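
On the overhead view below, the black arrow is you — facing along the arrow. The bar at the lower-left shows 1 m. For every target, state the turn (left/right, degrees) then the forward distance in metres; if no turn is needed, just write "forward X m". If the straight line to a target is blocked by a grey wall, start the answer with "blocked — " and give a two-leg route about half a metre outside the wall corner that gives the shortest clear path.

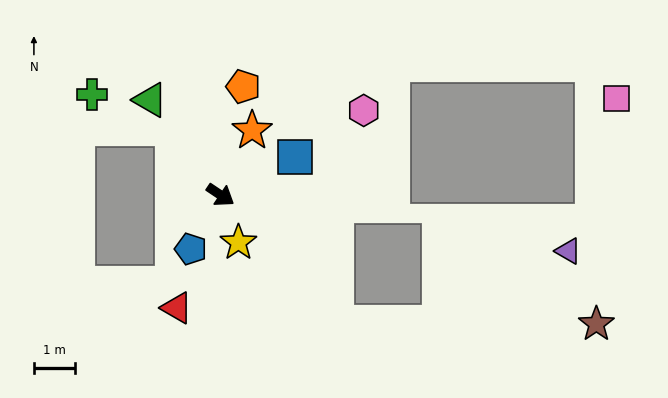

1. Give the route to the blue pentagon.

turn right 85°, forward 1.5 m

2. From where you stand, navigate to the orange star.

turn left 98°, forward 1.8 m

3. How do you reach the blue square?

turn left 61°, forward 2.1 m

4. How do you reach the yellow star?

turn right 36°, forward 1.2 m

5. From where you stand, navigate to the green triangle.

turn left 160°, forward 2.9 m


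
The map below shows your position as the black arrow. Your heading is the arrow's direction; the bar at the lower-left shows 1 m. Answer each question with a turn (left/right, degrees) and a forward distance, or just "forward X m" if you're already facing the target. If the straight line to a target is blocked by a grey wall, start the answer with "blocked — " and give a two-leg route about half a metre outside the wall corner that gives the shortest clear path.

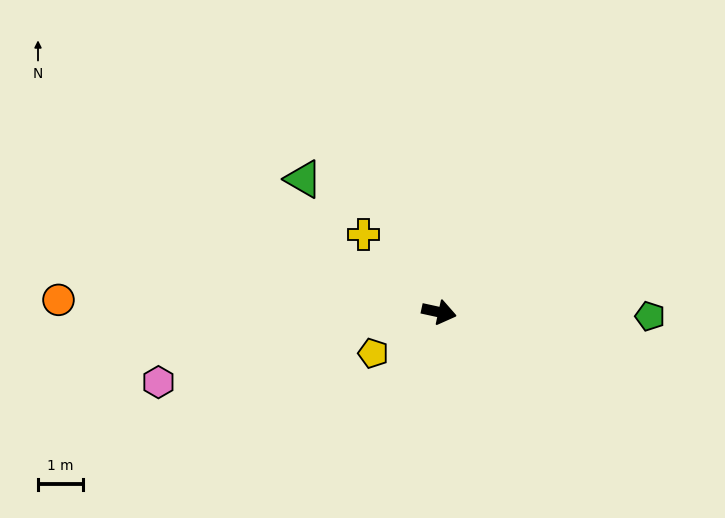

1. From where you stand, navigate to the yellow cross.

turn left 147°, forward 2.4 m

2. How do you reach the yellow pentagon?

turn right 136°, forward 1.7 m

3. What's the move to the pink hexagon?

turn right 154°, forward 6.4 m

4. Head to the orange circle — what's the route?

turn right 170°, forward 8.5 m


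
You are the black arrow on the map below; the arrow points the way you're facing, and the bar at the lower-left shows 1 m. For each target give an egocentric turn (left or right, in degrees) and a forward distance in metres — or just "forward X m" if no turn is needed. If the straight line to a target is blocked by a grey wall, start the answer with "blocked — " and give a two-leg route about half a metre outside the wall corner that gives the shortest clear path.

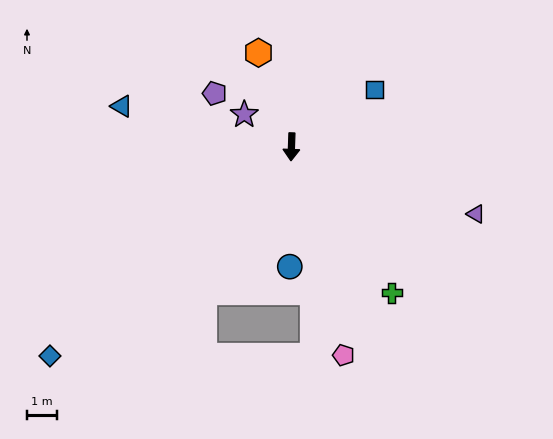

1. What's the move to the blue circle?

forward 4.0 m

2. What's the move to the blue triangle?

turn right 101°, forward 5.8 m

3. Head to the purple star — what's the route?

turn right 122°, forward 1.9 m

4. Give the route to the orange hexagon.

turn right 159°, forward 3.3 m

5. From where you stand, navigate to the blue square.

turn left 126°, forward 3.4 m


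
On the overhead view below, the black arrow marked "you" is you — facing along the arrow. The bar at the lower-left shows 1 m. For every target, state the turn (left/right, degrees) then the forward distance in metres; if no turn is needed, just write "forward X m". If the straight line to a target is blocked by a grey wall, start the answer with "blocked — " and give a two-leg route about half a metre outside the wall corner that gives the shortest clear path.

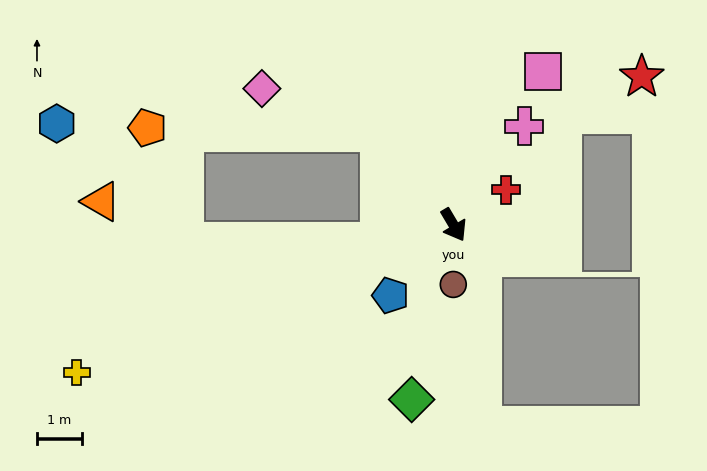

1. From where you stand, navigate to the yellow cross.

turn right 99°, forward 9.0 m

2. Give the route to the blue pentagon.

turn right 72°, forward 2.1 m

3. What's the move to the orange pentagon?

blocked — turn right 172°, forward 2.7 m, then turn left 50°, forward 5.2 m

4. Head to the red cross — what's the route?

turn left 93°, forward 1.4 m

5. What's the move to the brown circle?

turn right 31°, forward 1.3 m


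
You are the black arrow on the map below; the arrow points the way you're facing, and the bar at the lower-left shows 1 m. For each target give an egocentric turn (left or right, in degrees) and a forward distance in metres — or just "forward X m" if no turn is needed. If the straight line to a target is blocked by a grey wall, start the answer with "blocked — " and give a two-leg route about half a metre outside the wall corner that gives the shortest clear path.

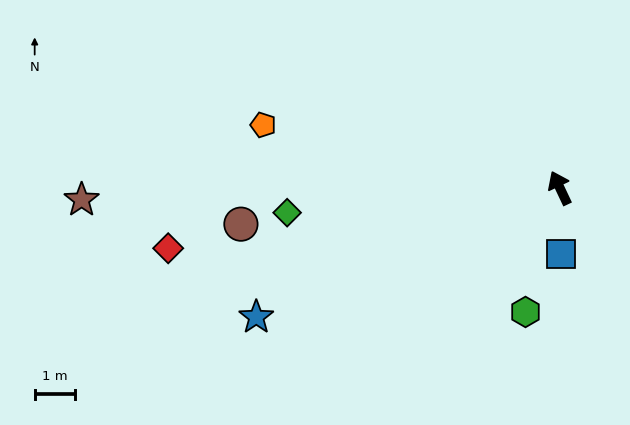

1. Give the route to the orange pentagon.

turn left 53°, forward 7.6 m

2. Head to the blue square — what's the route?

turn left 156°, forward 1.6 m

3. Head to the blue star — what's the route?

turn left 88°, forward 8.2 m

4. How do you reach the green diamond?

turn left 70°, forward 6.8 m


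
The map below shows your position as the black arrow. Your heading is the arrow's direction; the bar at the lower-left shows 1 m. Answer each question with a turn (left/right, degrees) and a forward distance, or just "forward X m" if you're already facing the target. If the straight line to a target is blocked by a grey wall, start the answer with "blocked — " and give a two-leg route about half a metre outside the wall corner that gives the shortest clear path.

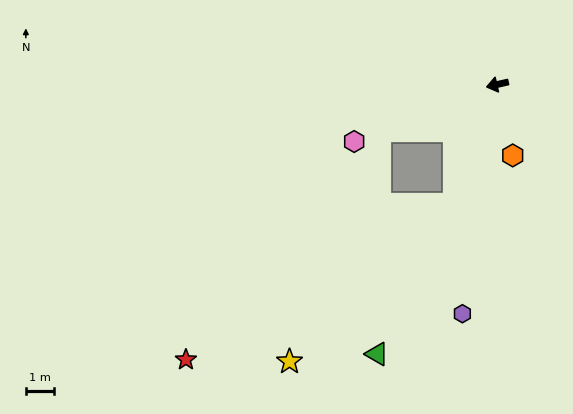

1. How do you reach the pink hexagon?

turn left 9°, forward 5.5 m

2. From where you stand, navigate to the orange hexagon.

turn left 89°, forward 2.6 m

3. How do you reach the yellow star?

blocked — turn left 57°, forward 4.6 m, then turn right 26°, forward 8.2 m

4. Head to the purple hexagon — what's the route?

turn left 68°, forward 8.3 m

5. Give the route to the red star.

blocked — turn left 57°, forward 4.6 m, then turn right 40°, forward 11.2 m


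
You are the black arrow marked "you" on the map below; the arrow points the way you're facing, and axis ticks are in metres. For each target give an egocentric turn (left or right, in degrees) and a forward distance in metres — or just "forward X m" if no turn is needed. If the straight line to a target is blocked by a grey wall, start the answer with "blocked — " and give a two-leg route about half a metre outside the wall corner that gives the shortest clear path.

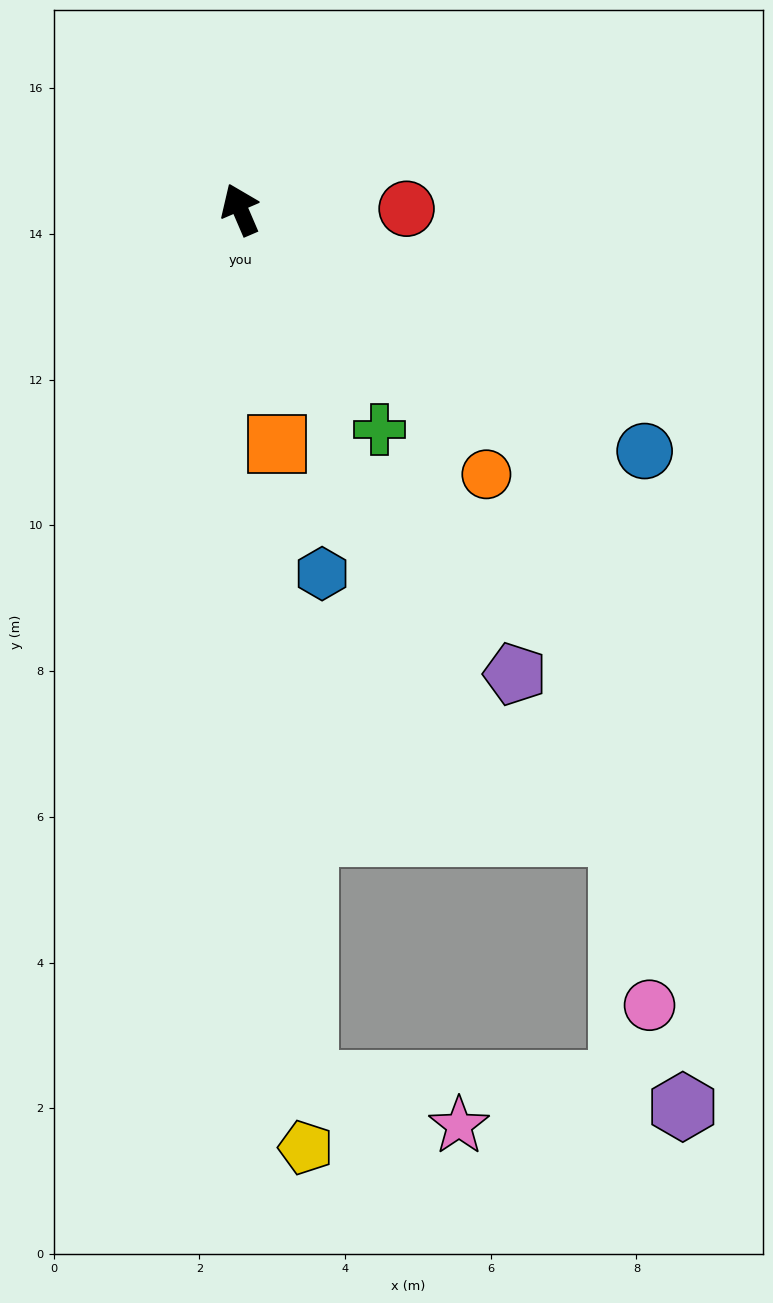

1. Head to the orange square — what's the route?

turn left 166°, forward 3.3 m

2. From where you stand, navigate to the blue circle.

turn right 144°, forward 6.5 m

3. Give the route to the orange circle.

turn right 160°, forward 5.0 m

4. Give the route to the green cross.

turn right 171°, forward 3.6 m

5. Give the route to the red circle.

turn right 113°, forward 2.3 m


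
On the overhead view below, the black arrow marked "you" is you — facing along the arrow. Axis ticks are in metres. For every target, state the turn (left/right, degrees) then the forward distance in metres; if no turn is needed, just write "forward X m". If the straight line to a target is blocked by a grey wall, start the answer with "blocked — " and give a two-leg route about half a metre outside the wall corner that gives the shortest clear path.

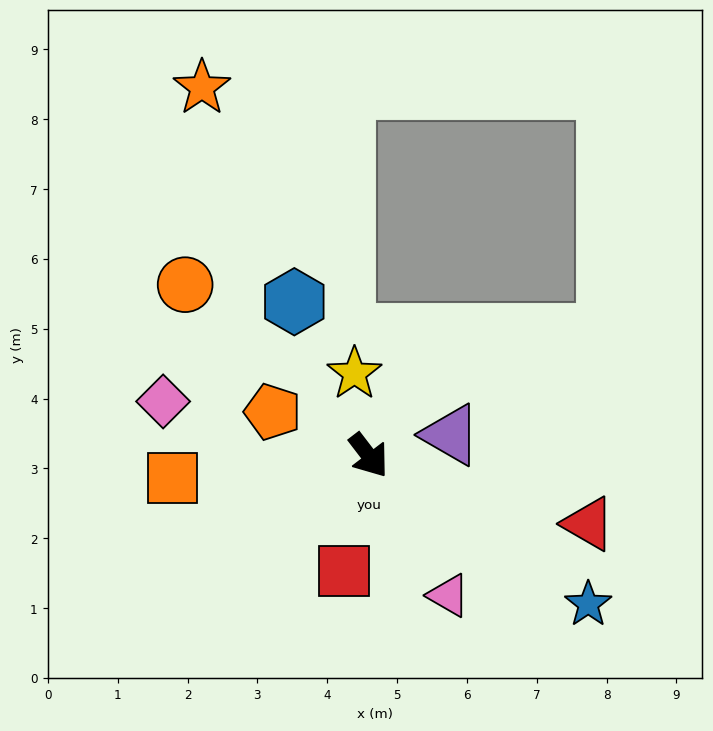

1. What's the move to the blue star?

turn left 18°, forward 3.8 m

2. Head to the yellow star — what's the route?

turn left 152°, forward 1.2 m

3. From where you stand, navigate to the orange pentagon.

turn right 152°, forward 1.5 m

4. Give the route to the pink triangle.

turn right 8°, forward 2.3 m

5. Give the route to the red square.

turn right 50°, forward 1.7 m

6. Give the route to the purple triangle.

turn left 67°, forward 1.2 m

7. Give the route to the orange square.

turn right 121°, forward 2.8 m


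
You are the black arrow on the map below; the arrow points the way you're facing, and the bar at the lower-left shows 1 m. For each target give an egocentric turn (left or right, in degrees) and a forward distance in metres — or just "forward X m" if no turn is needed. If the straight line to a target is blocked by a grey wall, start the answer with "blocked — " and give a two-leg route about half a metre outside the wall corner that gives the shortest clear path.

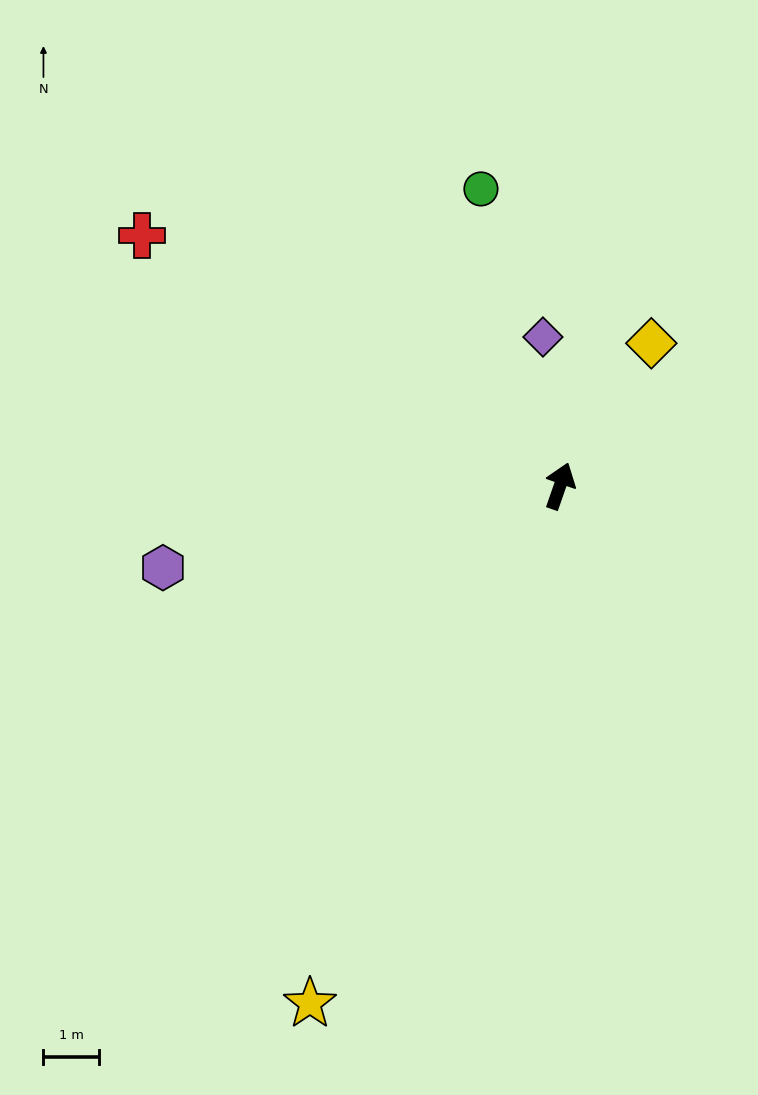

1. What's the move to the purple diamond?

turn left 26°, forward 2.7 m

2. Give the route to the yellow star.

turn left 173°, forward 10.4 m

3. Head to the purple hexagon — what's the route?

turn left 121°, forward 7.3 m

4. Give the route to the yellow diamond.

turn right 13°, forward 3.1 m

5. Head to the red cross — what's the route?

turn left 78°, forward 8.8 m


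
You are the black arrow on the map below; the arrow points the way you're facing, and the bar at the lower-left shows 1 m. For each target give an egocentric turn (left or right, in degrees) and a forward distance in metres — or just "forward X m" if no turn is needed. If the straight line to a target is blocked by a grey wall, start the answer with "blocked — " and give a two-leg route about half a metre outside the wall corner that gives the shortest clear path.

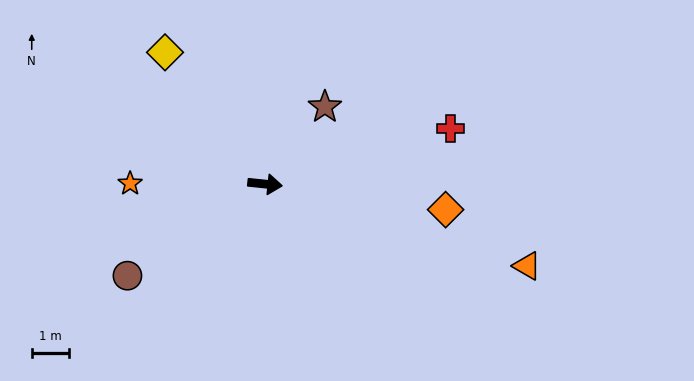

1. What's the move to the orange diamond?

turn right 2°, forward 4.9 m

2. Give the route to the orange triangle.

turn right 11°, forward 7.4 m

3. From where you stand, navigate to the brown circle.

turn right 140°, forward 4.4 m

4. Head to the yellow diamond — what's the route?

turn left 133°, forward 4.4 m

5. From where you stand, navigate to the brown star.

turn left 58°, forward 2.6 m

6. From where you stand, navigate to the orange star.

turn right 174°, forward 3.6 m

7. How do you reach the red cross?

turn left 23°, forward 5.2 m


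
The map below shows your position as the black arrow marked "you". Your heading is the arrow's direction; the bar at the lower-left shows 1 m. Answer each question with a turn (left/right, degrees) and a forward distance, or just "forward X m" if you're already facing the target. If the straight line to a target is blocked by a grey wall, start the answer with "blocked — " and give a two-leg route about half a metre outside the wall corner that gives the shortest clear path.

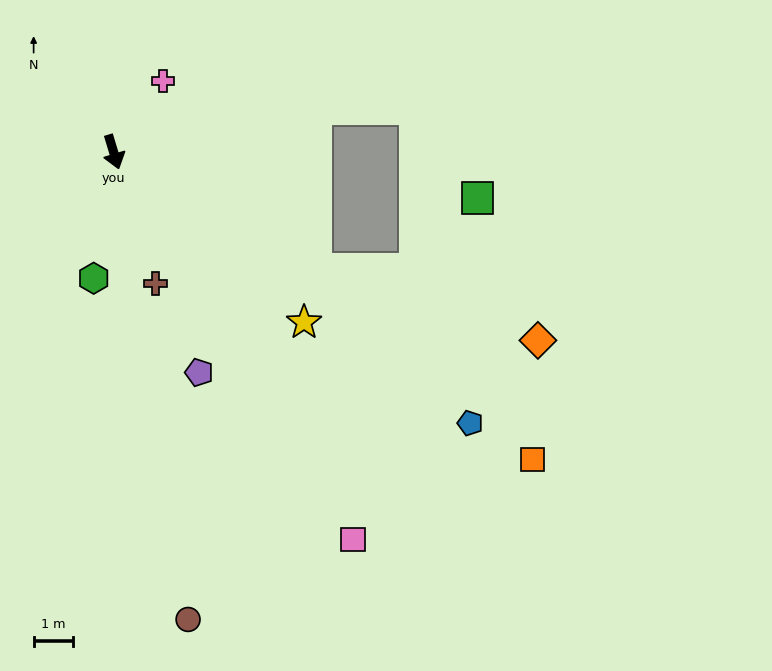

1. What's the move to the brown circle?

turn right 8°, forward 12.1 m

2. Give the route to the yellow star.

turn left 31°, forward 6.5 m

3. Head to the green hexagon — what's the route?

turn right 26°, forward 3.3 m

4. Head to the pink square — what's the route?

turn left 15°, forward 11.7 m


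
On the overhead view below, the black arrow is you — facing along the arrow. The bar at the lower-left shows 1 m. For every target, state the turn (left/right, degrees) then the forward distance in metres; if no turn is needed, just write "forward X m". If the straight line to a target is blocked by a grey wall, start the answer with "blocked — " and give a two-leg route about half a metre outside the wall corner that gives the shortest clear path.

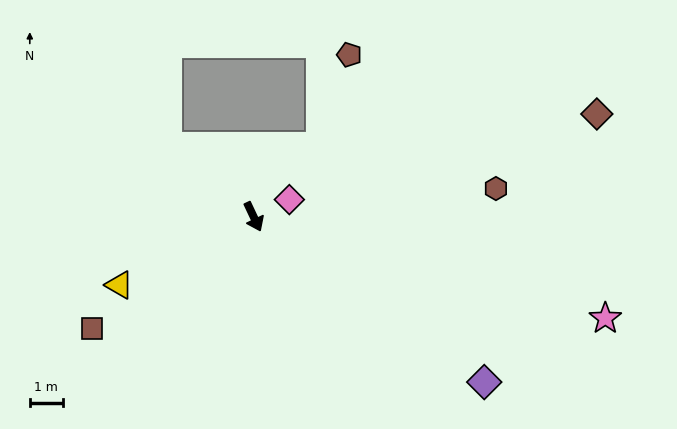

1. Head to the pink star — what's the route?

turn left 49°, forward 11.1 m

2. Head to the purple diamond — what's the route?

turn left 29°, forward 8.6 m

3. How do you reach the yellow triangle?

turn right 88°, forward 4.6 m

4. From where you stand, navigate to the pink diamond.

turn left 90°, forward 1.2 m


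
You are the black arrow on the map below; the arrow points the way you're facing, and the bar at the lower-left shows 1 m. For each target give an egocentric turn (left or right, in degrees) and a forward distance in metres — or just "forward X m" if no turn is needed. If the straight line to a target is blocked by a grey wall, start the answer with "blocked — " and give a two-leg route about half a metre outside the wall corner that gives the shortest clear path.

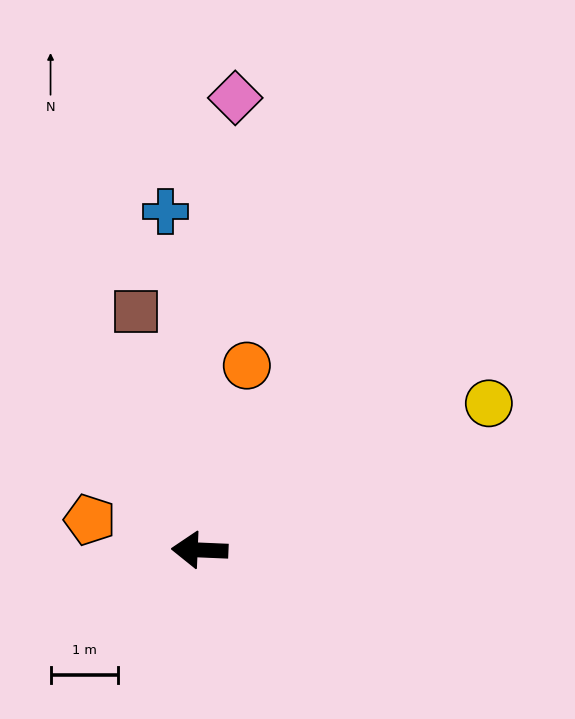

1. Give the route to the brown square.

turn right 73°, forward 3.7 m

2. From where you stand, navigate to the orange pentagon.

turn right 13°, forward 1.7 m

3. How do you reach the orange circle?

turn right 102°, forward 2.8 m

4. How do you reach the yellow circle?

turn right 151°, forward 4.8 m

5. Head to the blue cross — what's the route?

turn right 82°, forward 5.1 m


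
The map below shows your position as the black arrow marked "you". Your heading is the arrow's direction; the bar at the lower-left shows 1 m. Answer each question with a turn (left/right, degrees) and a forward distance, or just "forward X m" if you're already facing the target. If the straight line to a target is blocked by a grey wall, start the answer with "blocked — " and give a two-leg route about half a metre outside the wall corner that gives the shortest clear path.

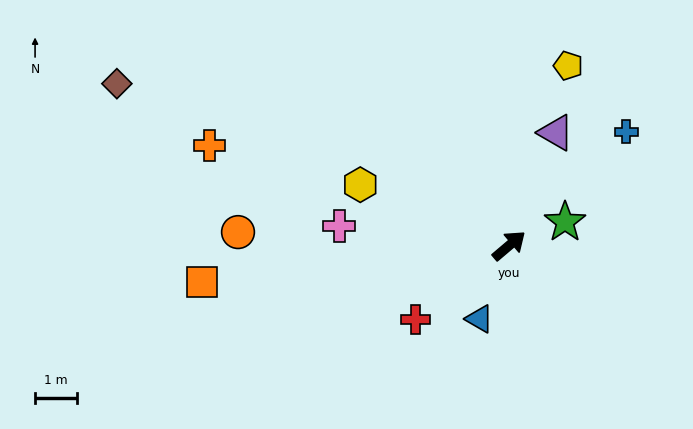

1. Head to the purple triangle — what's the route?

turn left 27°, forward 2.9 m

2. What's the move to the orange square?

turn left 146°, forward 7.4 m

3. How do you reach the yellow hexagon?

turn left 117°, forward 3.8 m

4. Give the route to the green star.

turn right 17°, forward 1.4 m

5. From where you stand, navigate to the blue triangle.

turn right 152°, forward 1.9 m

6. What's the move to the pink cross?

turn left 133°, forward 4.1 m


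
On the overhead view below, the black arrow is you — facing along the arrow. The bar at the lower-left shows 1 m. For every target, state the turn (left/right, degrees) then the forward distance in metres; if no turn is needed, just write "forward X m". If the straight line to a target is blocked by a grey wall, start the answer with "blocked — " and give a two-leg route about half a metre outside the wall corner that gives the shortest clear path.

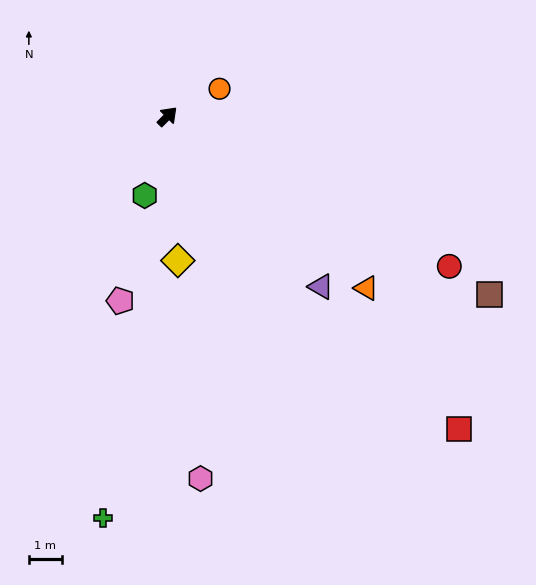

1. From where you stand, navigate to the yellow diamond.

turn right 131°, forward 4.4 m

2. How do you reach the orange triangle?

turn right 86°, forward 8.0 m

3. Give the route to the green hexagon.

turn right 151°, forward 2.5 m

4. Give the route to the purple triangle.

turn right 93°, forward 7.0 m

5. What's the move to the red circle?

turn right 73°, forward 9.7 m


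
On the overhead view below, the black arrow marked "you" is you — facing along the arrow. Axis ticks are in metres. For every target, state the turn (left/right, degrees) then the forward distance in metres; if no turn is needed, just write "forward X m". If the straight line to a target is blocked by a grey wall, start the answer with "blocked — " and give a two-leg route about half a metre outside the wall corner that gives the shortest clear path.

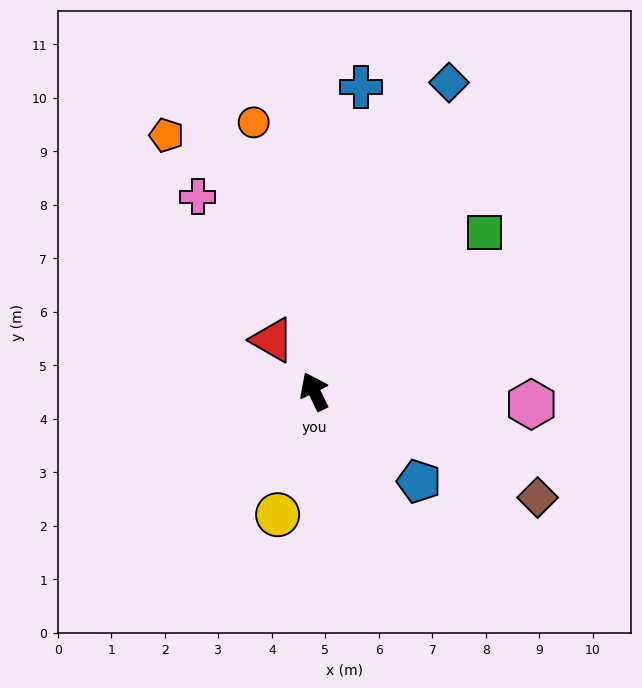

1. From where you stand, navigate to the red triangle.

turn left 13°, forward 1.2 m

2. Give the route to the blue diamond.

turn right 49°, forward 6.3 m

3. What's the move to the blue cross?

turn right 35°, forward 5.8 m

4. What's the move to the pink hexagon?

turn right 119°, forward 4.1 m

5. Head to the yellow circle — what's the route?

turn left 138°, forward 2.4 m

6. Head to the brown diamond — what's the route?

turn right 141°, forward 4.6 m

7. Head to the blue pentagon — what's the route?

turn right 157°, forward 2.6 m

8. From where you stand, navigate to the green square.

turn right 73°, forward 4.4 m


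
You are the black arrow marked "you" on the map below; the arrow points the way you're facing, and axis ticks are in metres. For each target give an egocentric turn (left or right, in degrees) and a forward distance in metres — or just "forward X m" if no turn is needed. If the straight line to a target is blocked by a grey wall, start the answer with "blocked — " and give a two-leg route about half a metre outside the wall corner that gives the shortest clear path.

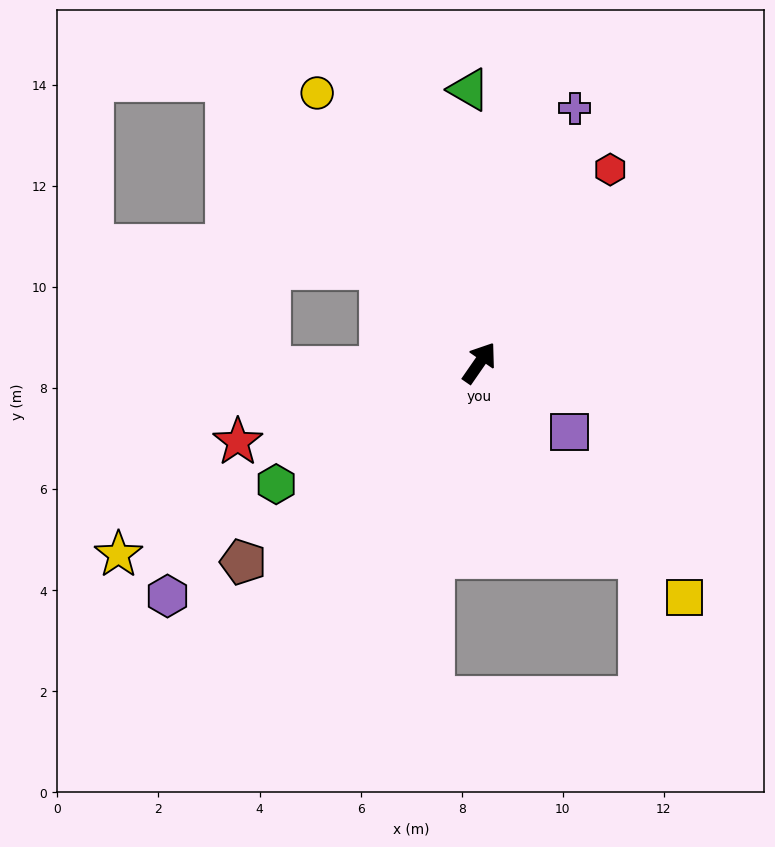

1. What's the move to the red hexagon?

forward 4.6 m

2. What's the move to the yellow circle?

turn left 66°, forward 6.2 m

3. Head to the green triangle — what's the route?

turn left 37°, forward 5.4 m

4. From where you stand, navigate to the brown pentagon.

turn left 165°, forward 6.1 m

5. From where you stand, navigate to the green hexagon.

turn left 156°, forward 4.7 m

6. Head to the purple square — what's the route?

turn right 93°, forward 2.2 m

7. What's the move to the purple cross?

turn left 14°, forward 5.4 m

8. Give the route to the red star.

turn left 143°, forward 5.0 m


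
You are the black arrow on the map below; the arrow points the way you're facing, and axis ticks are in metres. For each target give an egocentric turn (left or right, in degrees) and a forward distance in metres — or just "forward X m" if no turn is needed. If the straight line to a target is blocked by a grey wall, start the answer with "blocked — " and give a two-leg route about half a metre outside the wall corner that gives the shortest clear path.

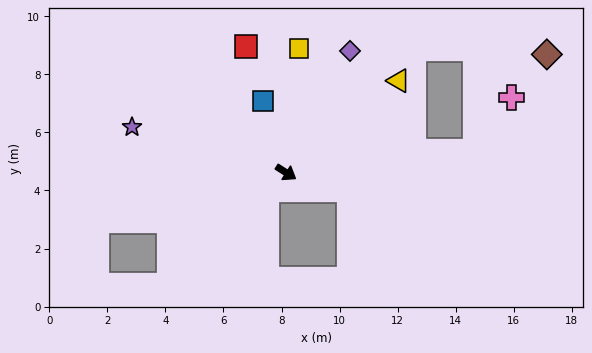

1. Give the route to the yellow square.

turn left 117°, forward 4.3 m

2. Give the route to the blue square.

turn left 140°, forward 2.6 m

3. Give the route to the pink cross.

blocked — turn left 39°, forward 6.5 m, then turn left 49°, forward 2.2 m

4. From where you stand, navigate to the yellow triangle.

turn left 72°, forward 5.0 m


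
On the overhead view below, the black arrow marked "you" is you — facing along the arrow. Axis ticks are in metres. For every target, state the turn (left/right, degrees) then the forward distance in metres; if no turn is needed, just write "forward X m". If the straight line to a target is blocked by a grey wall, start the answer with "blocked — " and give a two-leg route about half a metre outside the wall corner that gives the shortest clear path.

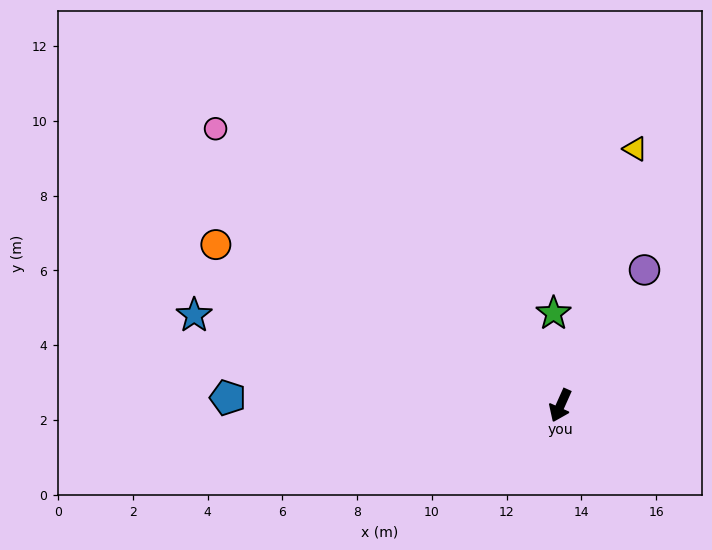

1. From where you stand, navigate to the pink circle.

turn right 105°, forward 11.8 m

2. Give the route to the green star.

turn right 152°, forward 2.5 m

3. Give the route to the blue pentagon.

turn right 67°, forward 8.9 m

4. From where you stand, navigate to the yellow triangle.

turn right 172°, forward 7.2 m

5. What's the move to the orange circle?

turn right 91°, forward 10.2 m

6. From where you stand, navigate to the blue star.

turn right 80°, forward 10.1 m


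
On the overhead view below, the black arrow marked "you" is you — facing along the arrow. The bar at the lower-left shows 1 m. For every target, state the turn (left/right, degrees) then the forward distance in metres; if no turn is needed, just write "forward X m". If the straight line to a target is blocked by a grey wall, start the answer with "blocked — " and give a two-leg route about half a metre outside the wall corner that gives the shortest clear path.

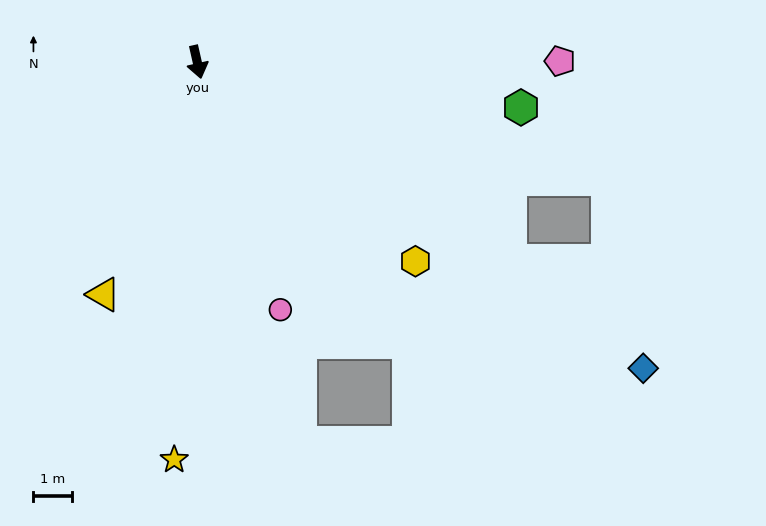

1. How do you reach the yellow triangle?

turn right 35°, forward 6.5 m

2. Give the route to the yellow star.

turn right 16°, forward 10.4 m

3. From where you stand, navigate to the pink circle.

turn left 6°, forward 6.8 m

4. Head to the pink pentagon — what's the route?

turn left 77°, forward 9.4 m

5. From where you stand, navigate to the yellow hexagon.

turn left 35°, forward 7.7 m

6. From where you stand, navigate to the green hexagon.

turn left 69°, forward 8.5 m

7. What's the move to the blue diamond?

turn left 43°, forward 14.1 m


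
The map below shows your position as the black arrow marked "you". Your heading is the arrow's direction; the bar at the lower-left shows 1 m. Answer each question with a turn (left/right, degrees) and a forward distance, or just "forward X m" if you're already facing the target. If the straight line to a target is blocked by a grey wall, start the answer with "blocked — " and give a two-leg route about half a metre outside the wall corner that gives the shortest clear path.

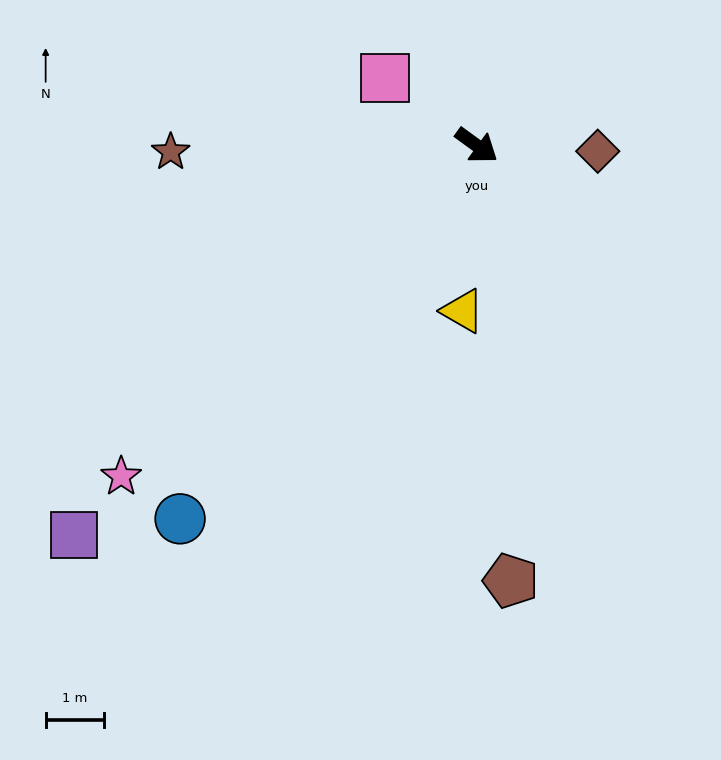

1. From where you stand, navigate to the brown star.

turn right 143°, forward 5.2 m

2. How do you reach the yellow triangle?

turn right 59°, forward 2.8 m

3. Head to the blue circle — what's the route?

turn right 93°, forward 8.1 m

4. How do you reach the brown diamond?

turn left 33°, forward 2.1 m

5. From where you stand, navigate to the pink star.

turn right 101°, forward 8.3 m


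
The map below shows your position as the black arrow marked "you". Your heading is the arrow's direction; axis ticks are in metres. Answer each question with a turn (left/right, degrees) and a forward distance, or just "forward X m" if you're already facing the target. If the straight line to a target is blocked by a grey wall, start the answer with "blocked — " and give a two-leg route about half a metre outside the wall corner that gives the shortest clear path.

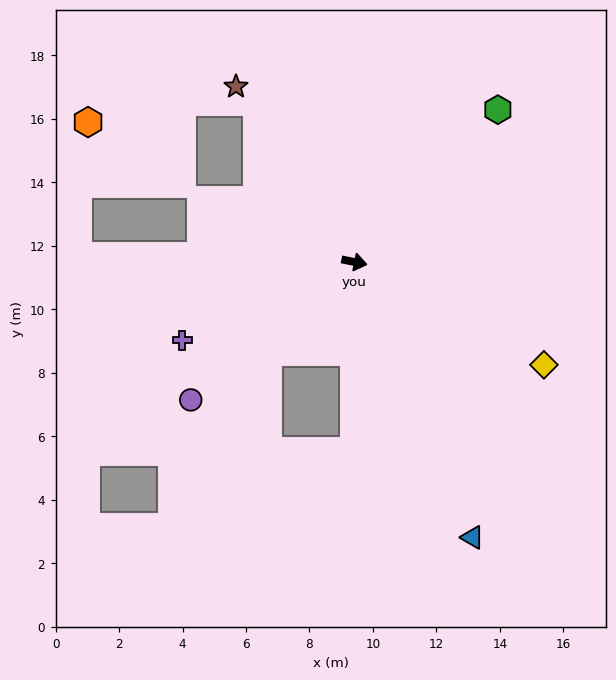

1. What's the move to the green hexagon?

turn left 58°, forward 6.6 m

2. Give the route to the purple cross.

turn right 144°, forward 6.0 m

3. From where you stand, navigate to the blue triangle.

turn right 55°, forward 9.4 m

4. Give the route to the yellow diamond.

turn right 17°, forward 6.8 m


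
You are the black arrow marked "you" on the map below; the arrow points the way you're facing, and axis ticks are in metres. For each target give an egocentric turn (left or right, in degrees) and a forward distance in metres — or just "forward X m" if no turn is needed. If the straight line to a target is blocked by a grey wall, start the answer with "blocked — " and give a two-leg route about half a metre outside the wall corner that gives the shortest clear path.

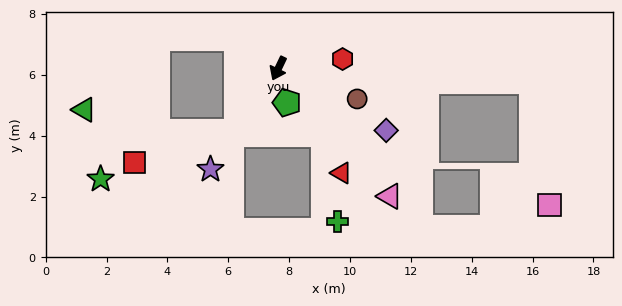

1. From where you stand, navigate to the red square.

blocked — turn right 7°, forward 2.5 m, then turn right 41°, forward 3.5 m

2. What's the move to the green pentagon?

turn left 40°, forward 1.2 m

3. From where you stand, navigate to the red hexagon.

turn left 124°, forward 2.1 m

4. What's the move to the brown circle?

turn left 94°, forward 2.8 m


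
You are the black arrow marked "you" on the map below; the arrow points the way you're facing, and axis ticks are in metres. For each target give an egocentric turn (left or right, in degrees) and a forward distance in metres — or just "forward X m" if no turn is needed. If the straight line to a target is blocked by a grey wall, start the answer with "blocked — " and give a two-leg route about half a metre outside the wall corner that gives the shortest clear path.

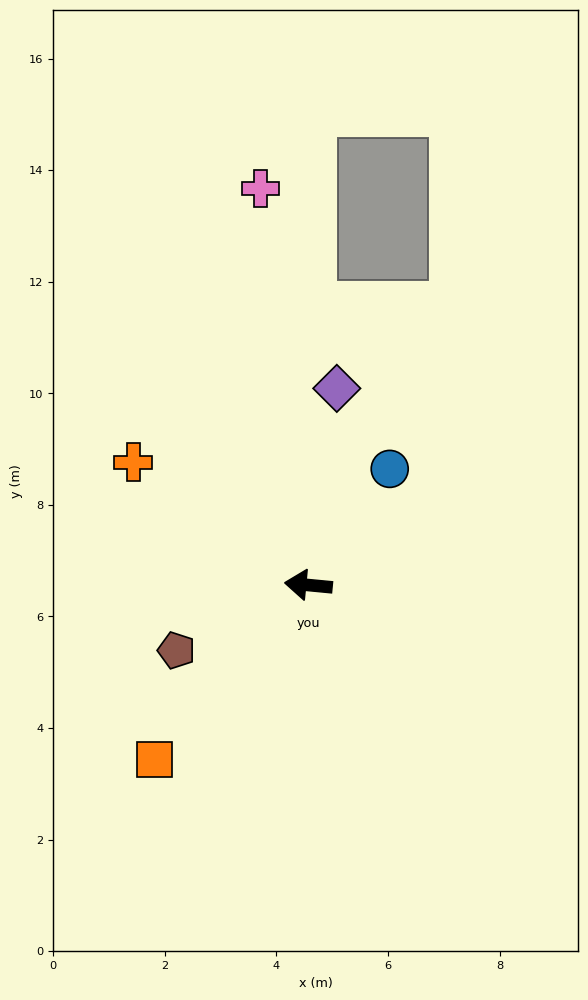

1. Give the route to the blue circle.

turn right 120°, forward 2.5 m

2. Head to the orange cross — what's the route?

turn right 30°, forward 3.8 m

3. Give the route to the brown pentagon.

turn left 32°, forward 2.6 m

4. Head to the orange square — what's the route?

turn left 54°, forward 4.2 m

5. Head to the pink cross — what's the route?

turn right 78°, forward 7.2 m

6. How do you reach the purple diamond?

turn right 93°, forward 3.6 m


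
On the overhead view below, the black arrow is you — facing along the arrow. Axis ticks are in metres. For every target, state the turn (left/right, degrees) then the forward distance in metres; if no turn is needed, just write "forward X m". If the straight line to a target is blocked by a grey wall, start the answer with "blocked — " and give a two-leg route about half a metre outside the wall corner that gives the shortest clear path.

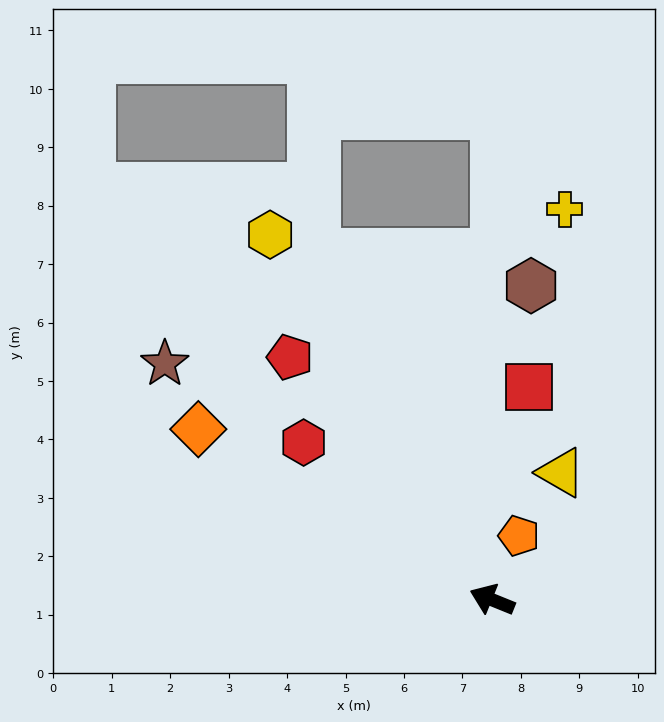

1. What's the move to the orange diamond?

turn right 8°, forward 5.8 m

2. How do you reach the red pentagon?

turn right 28°, forward 5.4 m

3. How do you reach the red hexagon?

turn right 18°, forward 4.2 m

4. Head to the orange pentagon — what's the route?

turn right 91°, forward 1.2 m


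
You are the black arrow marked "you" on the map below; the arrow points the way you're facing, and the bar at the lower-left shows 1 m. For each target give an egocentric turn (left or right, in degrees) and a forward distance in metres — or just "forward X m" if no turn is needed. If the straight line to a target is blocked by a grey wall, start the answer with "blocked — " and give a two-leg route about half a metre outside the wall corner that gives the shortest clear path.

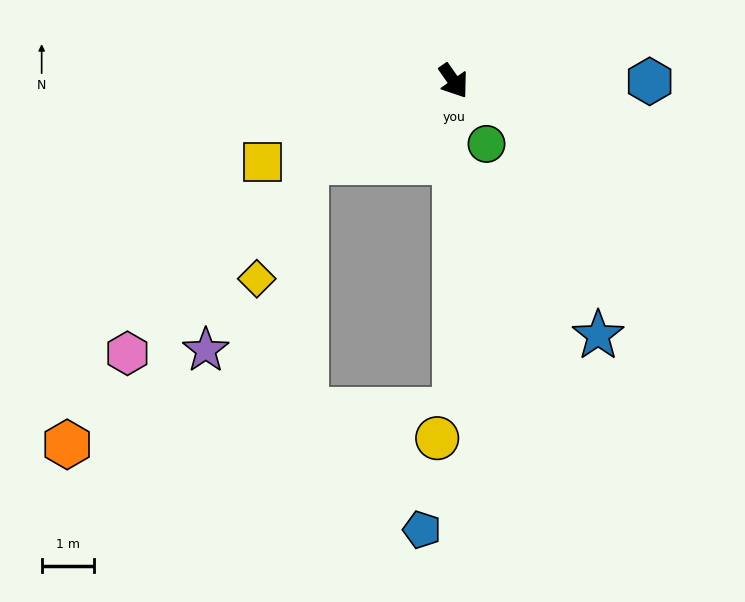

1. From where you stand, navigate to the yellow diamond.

blocked — turn right 96°, forward 3.2 m, then turn left 38°, forward 2.4 m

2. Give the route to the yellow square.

turn right 102°, forward 3.9 m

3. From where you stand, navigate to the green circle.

turn right 7°, forward 1.3 m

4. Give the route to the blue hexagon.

turn left 55°, forward 3.7 m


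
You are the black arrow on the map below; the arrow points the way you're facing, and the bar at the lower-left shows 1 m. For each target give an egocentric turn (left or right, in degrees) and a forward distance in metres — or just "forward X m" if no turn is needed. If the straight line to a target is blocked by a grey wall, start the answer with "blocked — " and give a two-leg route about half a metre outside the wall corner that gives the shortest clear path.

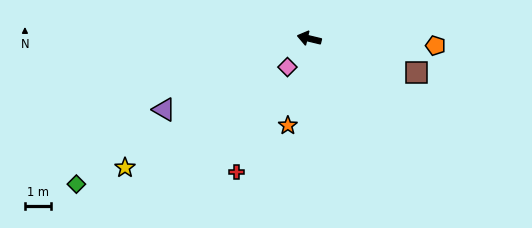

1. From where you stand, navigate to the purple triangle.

turn left 40°, forward 6.2 m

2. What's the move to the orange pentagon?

turn right 170°, forward 4.8 m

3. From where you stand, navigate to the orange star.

turn left 90°, forward 3.4 m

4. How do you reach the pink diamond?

turn left 66°, forward 1.4 m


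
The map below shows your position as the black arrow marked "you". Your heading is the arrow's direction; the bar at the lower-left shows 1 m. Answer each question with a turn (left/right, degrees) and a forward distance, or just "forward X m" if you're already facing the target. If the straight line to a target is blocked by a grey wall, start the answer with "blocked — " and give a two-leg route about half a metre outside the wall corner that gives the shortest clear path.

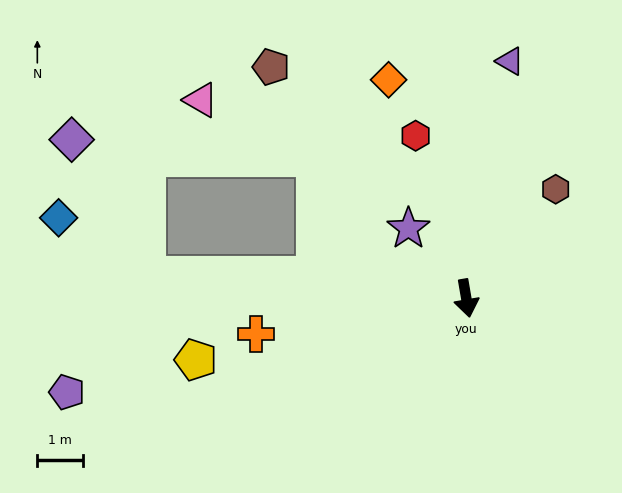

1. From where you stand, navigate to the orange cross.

turn right 90°, forward 4.7 m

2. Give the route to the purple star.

turn right 150°, forward 2.0 m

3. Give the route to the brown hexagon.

turn left 131°, forward 3.1 m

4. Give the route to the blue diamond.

blocked — turn right 104°, forward 7.0 m, then turn right 29°, forward 2.3 m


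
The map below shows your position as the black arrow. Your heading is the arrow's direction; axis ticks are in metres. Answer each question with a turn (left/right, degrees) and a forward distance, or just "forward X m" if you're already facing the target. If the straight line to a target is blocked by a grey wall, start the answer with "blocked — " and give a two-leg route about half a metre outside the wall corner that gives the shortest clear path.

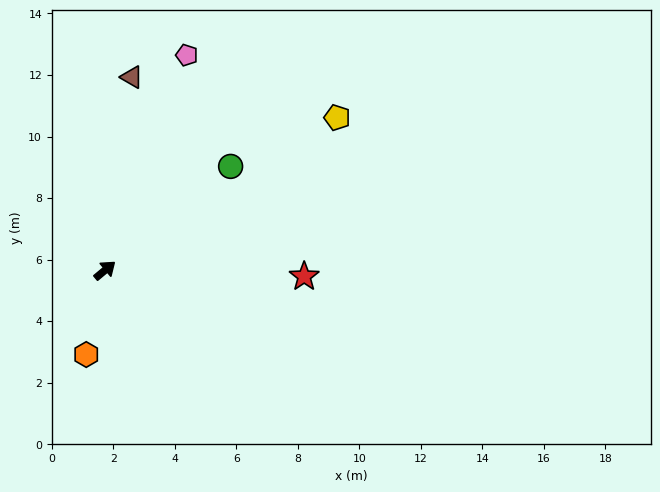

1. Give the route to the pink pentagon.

turn left 29°, forward 7.5 m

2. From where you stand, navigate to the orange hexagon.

turn right 142°, forward 2.8 m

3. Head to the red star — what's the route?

turn right 42°, forward 6.5 m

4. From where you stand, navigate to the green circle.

forward 5.3 m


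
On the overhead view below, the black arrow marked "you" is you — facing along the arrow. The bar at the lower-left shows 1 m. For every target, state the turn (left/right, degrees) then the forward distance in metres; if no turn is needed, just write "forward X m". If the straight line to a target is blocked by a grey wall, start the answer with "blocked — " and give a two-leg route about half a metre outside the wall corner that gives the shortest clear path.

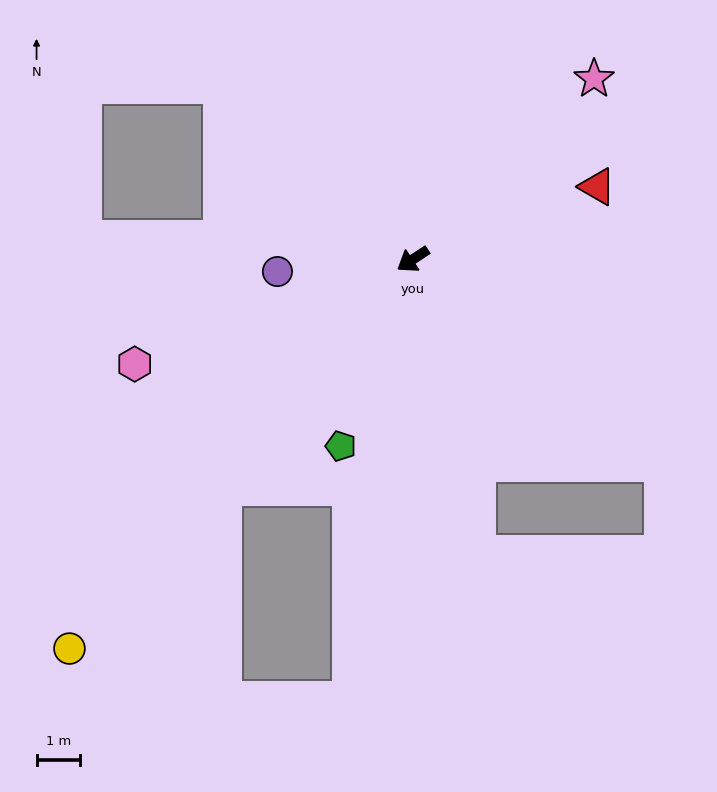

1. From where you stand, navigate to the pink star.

turn right 168°, forward 5.9 m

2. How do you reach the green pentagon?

turn left 36°, forward 4.6 m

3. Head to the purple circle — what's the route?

turn right 28°, forward 3.1 m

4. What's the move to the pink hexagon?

turn right 13°, forward 6.8 m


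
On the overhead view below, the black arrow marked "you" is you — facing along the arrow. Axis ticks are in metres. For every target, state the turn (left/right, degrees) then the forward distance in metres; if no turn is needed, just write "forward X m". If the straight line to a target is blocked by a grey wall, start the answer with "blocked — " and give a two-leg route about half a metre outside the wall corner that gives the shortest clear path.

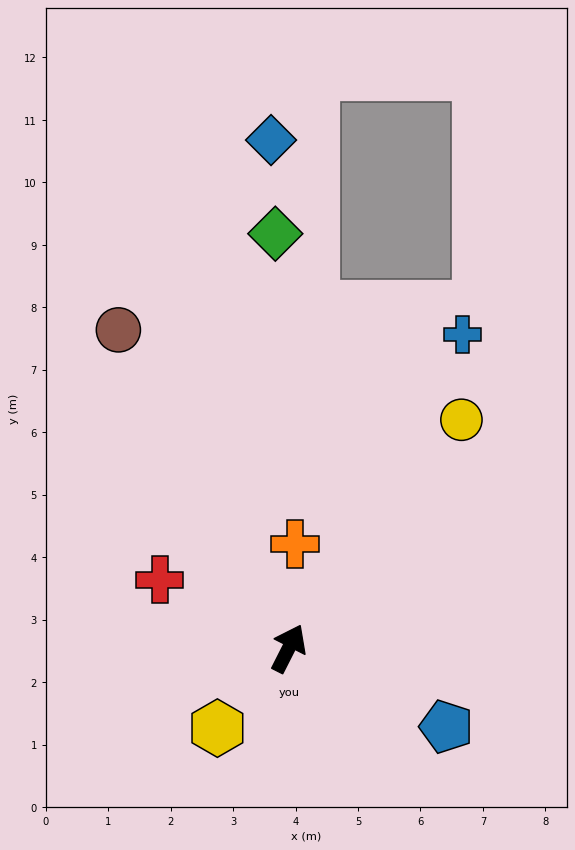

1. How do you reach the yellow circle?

turn right 10°, forward 4.6 m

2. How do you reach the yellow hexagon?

turn left 165°, forward 1.7 m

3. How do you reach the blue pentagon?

turn right 90°, forward 2.8 m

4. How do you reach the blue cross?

turn right 2°, forward 5.7 m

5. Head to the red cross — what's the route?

turn left 89°, forward 2.3 m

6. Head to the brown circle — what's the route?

turn left 55°, forward 5.8 m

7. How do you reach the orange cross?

turn left 23°, forward 1.7 m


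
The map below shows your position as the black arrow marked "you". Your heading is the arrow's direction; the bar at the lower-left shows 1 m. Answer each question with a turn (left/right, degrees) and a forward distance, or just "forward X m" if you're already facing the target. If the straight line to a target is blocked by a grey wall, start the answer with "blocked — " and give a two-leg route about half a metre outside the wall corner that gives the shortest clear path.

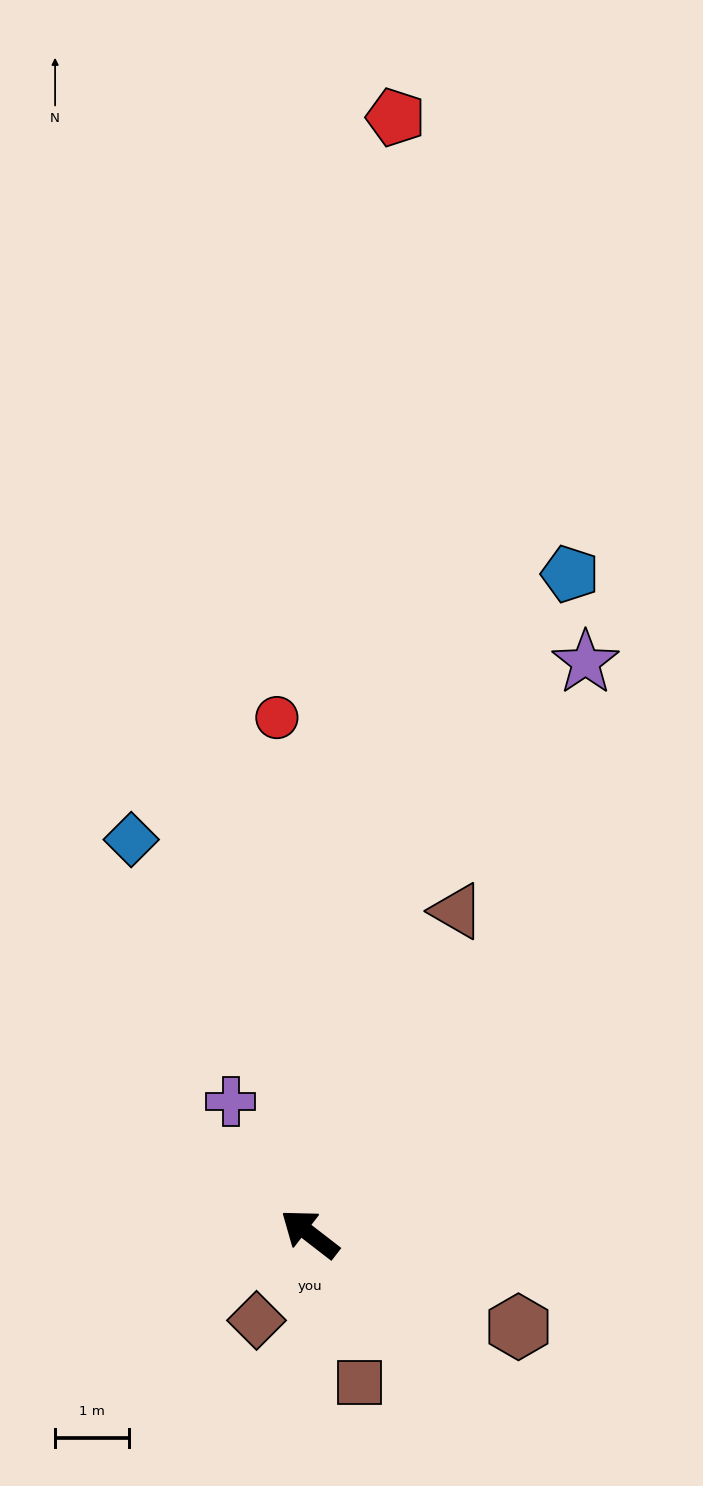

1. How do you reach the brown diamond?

turn left 96°, forward 1.4 m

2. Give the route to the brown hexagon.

turn right 166°, forward 3.1 m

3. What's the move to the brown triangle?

turn right 77°, forward 4.8 m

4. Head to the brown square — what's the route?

turn left 146°, forward 2.1 m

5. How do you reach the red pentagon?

turn right 57°, forward 15.1 m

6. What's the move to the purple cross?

turn right 21°, forward 2.1 m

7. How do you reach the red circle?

turn right 49°, forward 7.0 m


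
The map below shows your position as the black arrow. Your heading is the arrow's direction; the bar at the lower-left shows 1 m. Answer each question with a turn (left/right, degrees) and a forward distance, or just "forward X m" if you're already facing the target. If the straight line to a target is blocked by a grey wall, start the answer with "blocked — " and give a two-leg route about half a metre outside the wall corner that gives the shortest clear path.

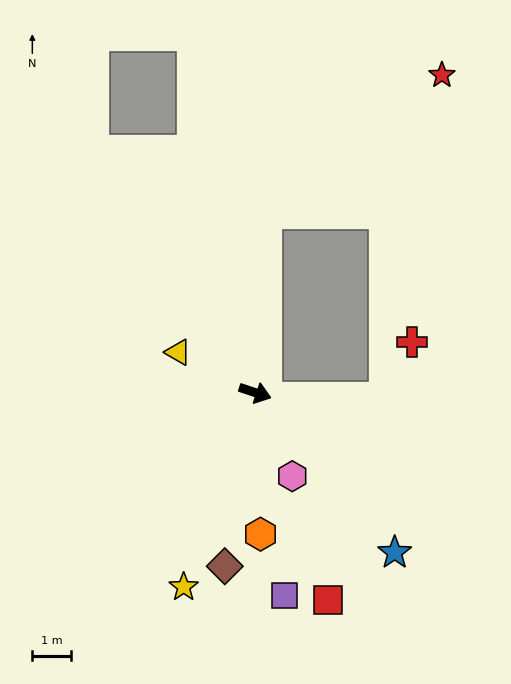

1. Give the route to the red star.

blocked — turn left 105°, forward 4.7 m, then turn right 49°, forward 5.8 m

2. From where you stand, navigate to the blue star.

turn right 30°, forward 5.5 m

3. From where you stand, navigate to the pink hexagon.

turn right 48°, forward 2.4 m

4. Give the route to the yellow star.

turn right 92°, forward 5.3 m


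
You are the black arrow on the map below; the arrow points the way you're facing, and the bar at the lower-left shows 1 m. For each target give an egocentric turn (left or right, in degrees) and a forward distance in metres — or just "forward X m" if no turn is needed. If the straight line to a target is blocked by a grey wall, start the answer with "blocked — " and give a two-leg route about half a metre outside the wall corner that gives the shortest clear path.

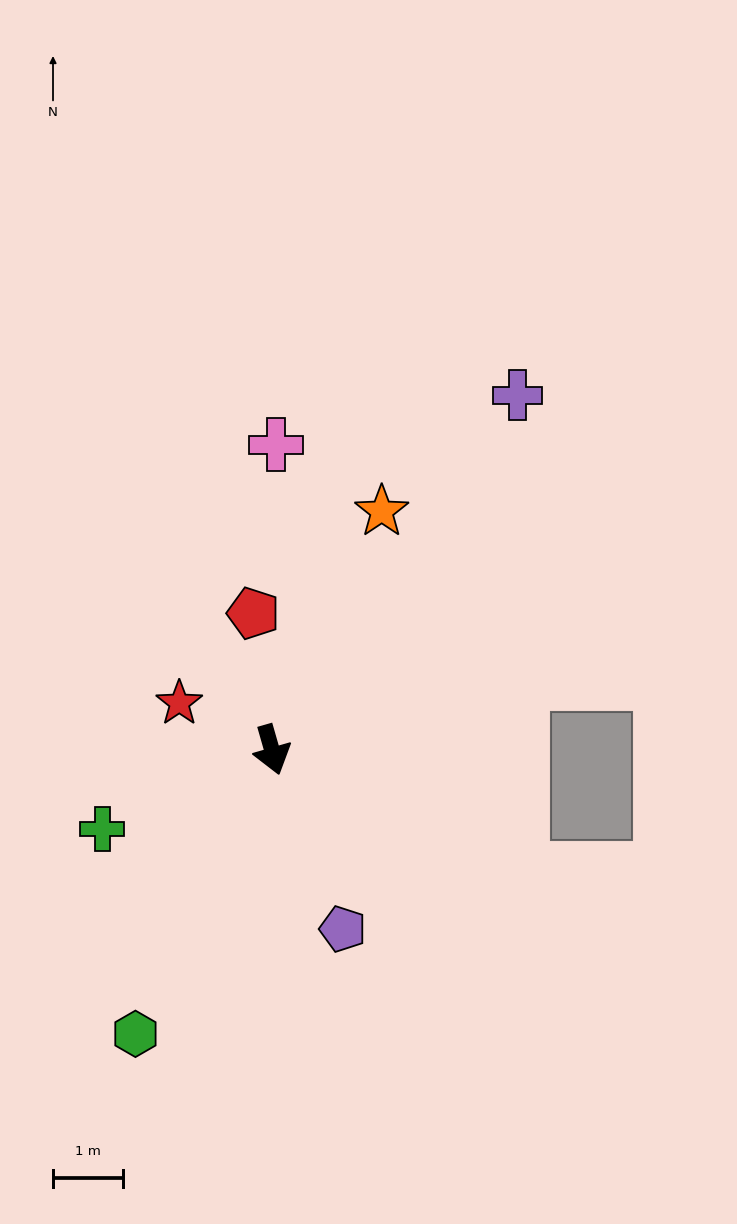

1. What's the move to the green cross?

turn right 81°, forward 2.7 m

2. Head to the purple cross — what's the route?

turn left 129°, forward 6.1 m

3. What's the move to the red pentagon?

turn left 172°, forward 2.0 m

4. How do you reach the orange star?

turn left 139°, forward 3.7 m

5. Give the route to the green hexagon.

turn right 42°, forward 4.5 m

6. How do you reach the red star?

turn right 133°, forward 1.5 m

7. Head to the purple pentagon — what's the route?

turn left 6°, forward 2.7 m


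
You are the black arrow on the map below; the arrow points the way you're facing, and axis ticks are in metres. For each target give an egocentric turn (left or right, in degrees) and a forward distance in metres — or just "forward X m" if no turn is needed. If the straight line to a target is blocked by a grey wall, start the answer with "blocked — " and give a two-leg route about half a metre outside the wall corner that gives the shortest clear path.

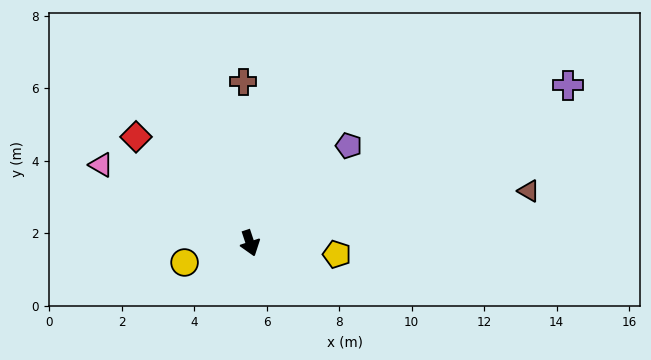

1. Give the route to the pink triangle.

turn right 136°, forward 4.6 m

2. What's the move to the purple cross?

turn left 98°, forward 9.8 m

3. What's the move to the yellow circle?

turn right 92°, forward 1.9 m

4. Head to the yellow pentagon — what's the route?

turn left 64°, forward 2.4 m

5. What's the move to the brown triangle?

turn left 82°, forward 7.8 m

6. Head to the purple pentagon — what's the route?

turn left 116°, forward 3.8 m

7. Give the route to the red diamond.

turn right 151°, forward 4.3 m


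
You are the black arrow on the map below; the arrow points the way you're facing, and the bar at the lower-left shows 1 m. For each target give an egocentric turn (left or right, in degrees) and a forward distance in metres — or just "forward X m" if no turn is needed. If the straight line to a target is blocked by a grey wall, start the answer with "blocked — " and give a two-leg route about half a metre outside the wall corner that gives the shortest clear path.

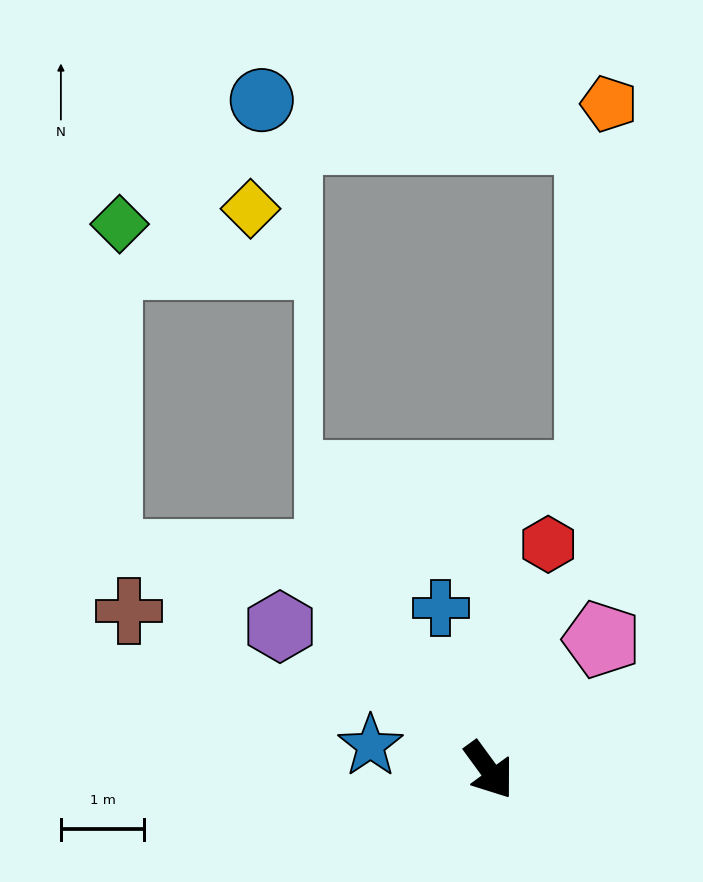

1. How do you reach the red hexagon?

turn left 129°, forward 2.8 m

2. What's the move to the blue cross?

turn left 160°, forward 2.0 m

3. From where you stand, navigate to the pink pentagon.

turn left 103°, forward 2.1 m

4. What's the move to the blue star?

turn right 138°, forward 1.4 m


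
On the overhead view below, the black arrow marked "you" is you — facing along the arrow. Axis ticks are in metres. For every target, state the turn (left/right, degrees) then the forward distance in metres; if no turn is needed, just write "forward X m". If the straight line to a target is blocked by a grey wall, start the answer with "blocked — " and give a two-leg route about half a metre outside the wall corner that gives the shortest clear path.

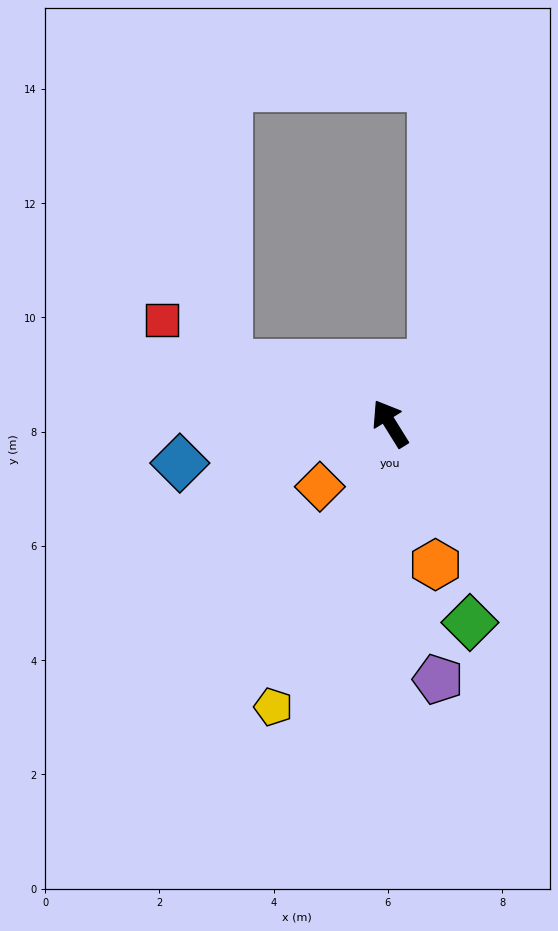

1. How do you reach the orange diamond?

turn left 100°, forward 1.7 m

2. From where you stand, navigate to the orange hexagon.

turn left 166°, forward 2.6 m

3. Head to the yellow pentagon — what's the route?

turn left 126°, forward 5.4 m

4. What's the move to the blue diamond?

turn left 69°, forward 3.7 m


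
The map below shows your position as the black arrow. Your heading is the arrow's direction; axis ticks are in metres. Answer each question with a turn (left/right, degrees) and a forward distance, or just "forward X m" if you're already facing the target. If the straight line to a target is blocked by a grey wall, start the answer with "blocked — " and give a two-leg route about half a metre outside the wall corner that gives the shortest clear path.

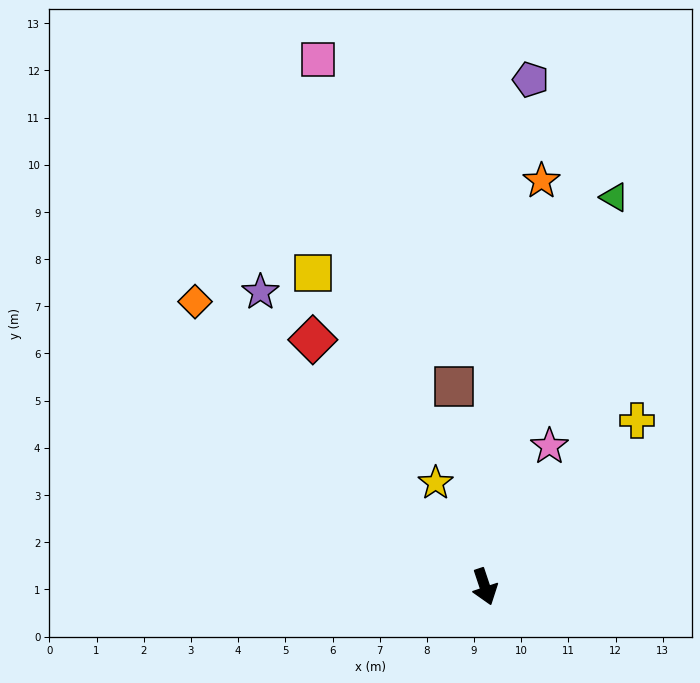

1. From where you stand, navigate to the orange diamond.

turn right 153°, forward 8.6 m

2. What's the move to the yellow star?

turn right 173°, forward 2.4 m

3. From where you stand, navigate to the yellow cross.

turn left 119°, forward 4.8 m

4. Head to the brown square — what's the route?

turn left 170°, forward 4.3 m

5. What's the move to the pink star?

turn left 137°, forward 3.3 m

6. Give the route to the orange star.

turn left 154°, forward 8.7 m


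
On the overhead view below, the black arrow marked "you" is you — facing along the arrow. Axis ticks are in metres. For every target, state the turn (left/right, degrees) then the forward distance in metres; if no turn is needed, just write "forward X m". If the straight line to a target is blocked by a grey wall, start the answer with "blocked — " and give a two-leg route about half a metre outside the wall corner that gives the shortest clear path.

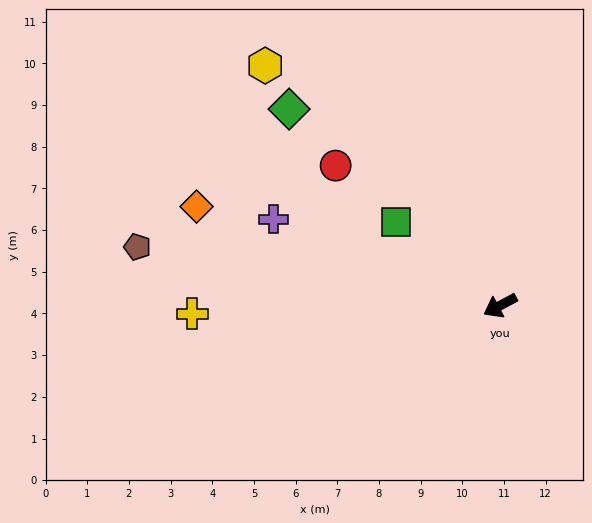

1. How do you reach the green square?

turn right 67°, forward 3.2 m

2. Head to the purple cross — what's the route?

turn right 49°, forward 5.8 m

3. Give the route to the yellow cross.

turn right 27°, forward 7.4 m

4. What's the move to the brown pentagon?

turn right 37°, forward 8.8 m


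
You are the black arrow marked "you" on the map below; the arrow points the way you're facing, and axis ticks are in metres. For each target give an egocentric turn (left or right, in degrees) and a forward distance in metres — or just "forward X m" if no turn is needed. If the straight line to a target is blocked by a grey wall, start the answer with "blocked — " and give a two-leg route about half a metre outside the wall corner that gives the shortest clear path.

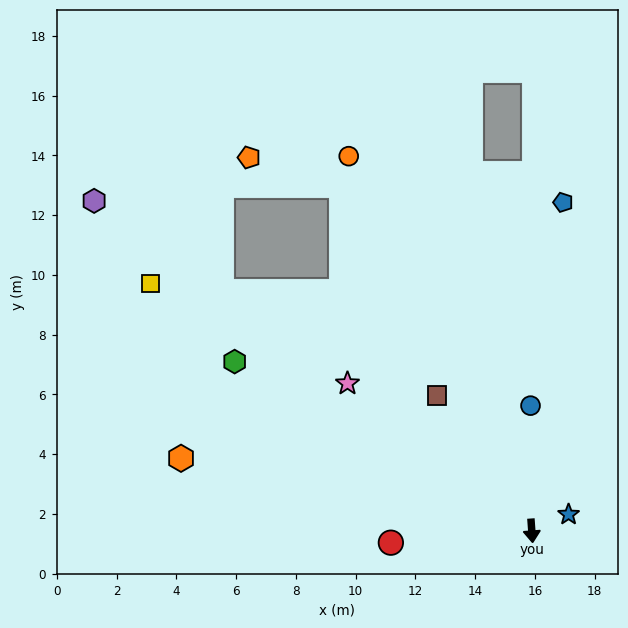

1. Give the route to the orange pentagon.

blocked — turn right 155°, forward 13.2 m, then turn left 44°, forward 3.2 m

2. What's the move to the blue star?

turn left 110°, forward 1.3 m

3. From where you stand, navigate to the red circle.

turn right 89°, forward 4.7 m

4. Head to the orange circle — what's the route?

turn right 158°, forward 14.0 m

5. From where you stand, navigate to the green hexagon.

turn right 124°, forward 11.4 m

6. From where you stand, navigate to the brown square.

turn right 149°, forward 5.5 m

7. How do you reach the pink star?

turn right 133°, forward 7.9 m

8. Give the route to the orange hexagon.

turn right 106°, forward 12.0 m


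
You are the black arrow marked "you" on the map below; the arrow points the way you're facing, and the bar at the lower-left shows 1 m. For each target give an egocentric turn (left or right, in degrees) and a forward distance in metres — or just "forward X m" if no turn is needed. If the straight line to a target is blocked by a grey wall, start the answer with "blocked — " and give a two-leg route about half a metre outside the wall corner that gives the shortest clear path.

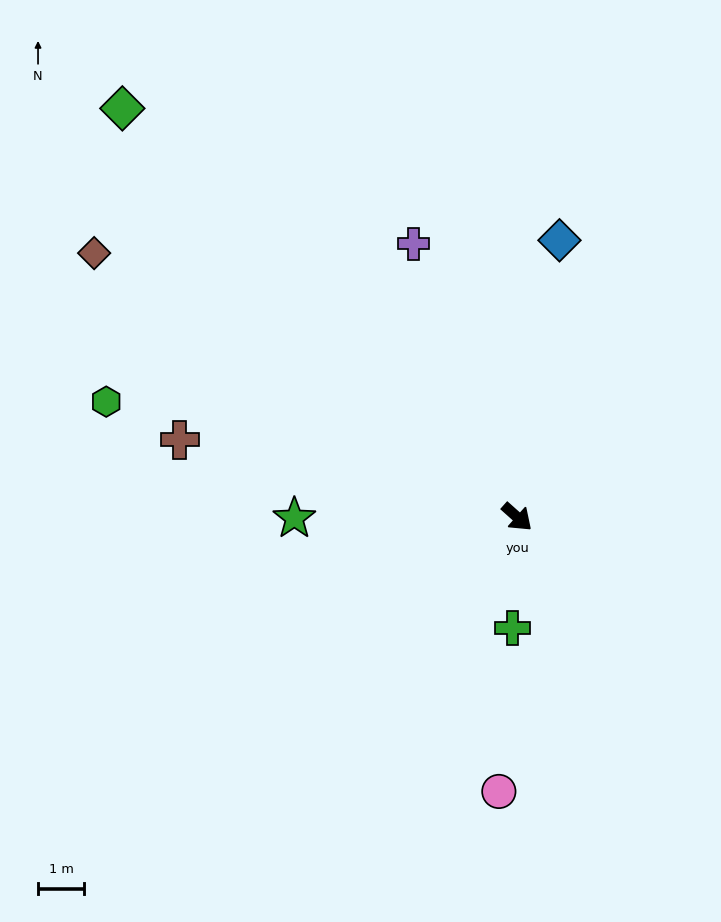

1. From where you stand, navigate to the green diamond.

turn left 176°, forward 12.3 m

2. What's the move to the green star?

turn right 138°, forward 4.8 m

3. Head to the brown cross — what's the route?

turn right 151°, forward 7.5 m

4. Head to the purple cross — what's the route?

turn left 152°, forward 6.3 m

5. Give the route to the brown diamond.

turn right 170°, forward 10.8 m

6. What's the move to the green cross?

turn right 51°, forward 2.4 m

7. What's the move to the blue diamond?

turn left 123°, forward 6.1 m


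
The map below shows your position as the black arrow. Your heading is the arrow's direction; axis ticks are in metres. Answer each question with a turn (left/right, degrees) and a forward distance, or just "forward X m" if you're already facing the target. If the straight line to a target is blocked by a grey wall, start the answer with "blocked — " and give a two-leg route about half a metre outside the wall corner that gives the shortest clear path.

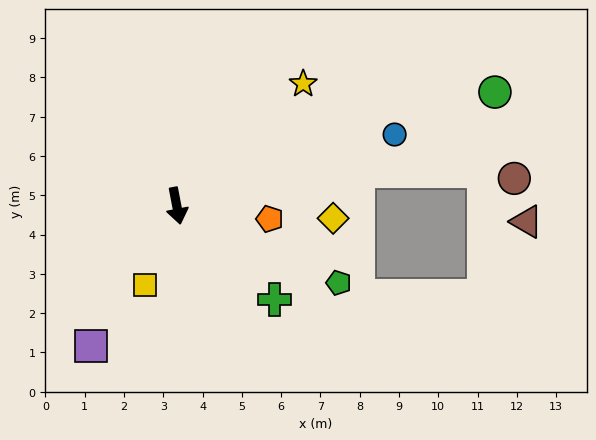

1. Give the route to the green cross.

turn left 35°, forward 3.4 m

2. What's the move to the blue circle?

turn left 97°, forward 5.8 m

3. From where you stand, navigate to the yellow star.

turn left 123°, forward 4.5 m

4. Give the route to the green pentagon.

turn left 54°, forward 4.6 m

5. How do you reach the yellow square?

turn right 33°, forward 2.2 m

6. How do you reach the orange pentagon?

turn left 71°, forward 2.4 m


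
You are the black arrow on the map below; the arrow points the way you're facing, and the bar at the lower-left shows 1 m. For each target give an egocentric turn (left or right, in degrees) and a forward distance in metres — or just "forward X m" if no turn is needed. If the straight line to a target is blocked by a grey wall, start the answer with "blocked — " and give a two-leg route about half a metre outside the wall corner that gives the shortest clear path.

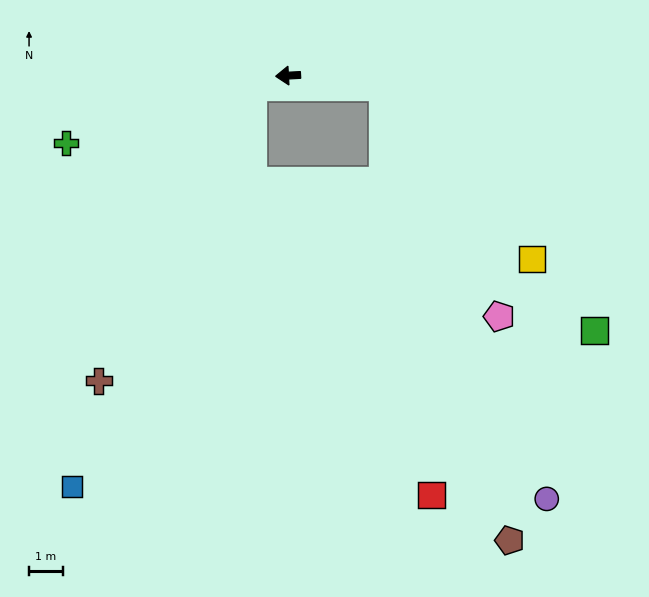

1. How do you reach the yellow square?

blocked — turn left 170°, forward 2.8 m, then turn right 42°, forward 6.7 m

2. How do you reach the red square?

blocked — turn left 170°, forward 2.8 m, then turn right 76°, forward 12.2 m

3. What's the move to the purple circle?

blocked — turn left 170°, forward 2.8 m, then turn right 61°, forward 13.2 m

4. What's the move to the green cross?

turn left 14°, forward 6.9 m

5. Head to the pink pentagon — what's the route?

blocked — turn left 170°, forward 2.8 m, then turn right 56°, forward 7.6 m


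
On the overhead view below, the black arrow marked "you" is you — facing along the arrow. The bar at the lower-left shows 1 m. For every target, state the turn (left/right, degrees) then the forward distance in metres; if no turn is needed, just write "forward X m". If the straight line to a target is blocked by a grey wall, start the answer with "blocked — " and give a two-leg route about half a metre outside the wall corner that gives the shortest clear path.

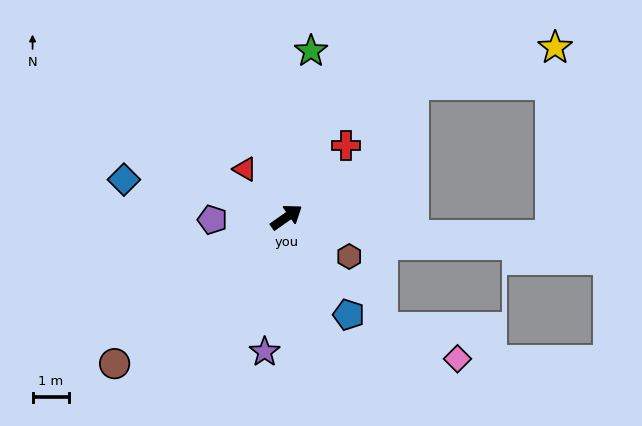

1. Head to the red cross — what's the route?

turn left 15°, forward 2.5 m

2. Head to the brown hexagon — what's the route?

turn right 67°, forward 2.0 m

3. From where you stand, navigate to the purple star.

turn right 134°, forward 3.7 m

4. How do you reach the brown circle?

turn right 175°, forward 6.1 m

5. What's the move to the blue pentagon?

turn right 93°, forward 3.1 m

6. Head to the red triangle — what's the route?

turn left 96°, forward 1.7 m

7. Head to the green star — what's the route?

turn left 46°, forward 4.6 m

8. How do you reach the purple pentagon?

turn left 147°, forward 2.0 m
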